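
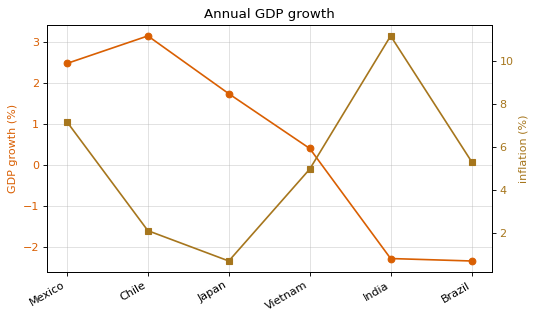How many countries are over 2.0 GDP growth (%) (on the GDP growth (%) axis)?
Above 2.0: Mexico, Chile.

2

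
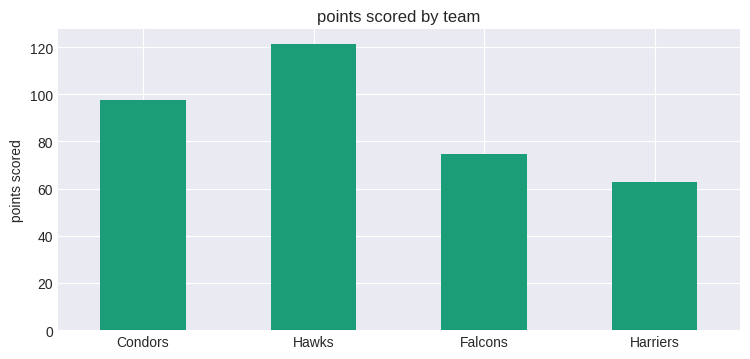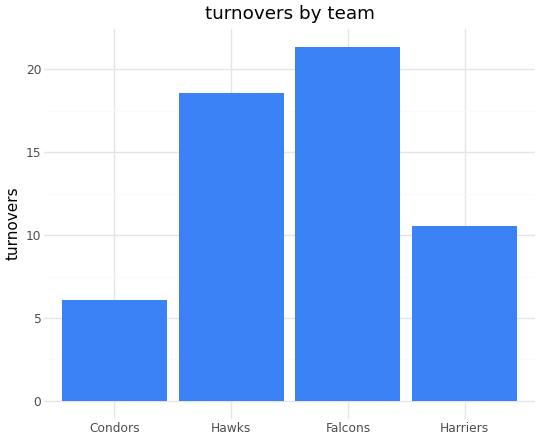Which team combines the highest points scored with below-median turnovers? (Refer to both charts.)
Chart 2 median turnovers ≈ 14; below-median teams: Condors, Harriers. Among those, Condors has the highest points scored (≈ 100).

Condors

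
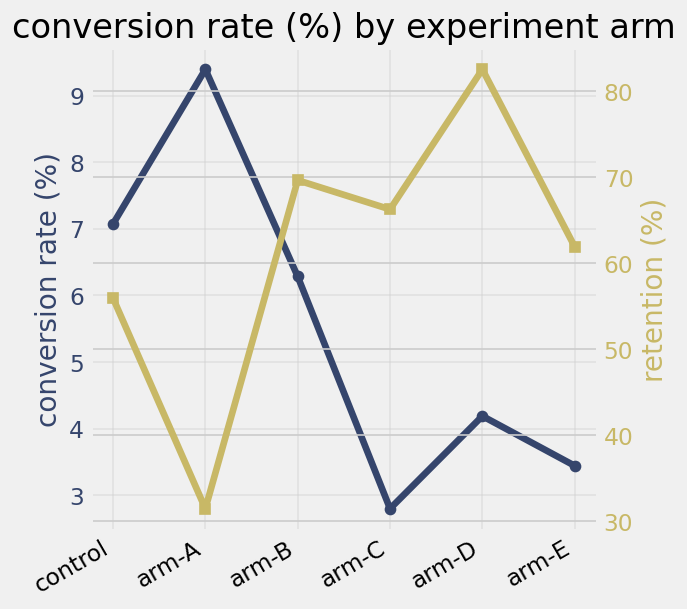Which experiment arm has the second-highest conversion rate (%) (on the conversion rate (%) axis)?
control

Top 3 (on the conversion rate (%) axis): arm-A ≈ 9, control ≈ 7, arm-B ≈ 6.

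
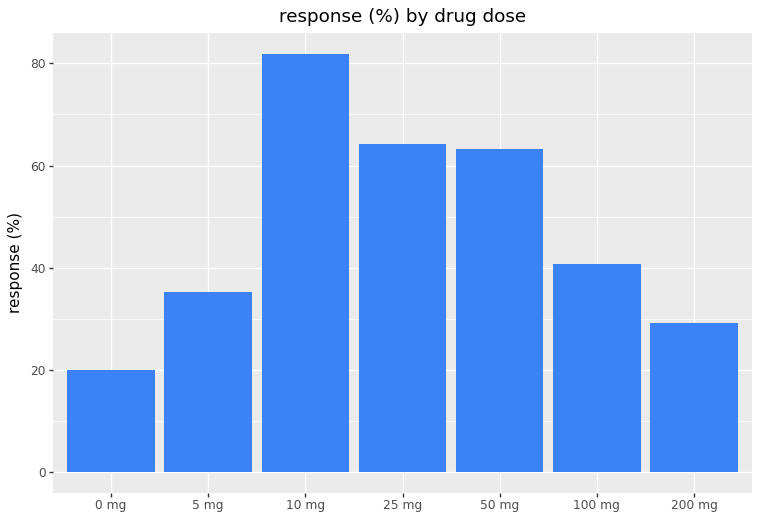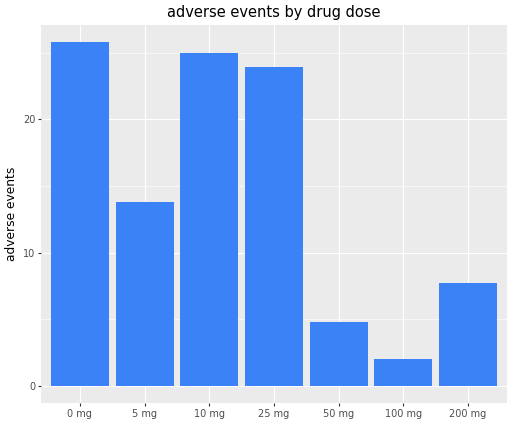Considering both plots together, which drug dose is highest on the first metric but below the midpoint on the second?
50 mg

Chart 2 median adverse events ≈ 15; below-median drug doses: 50 mg, 100 mg, 200 mg. Among those, 50 mg has the highest response (%) (≈ 60).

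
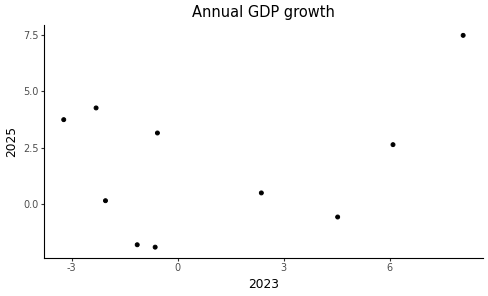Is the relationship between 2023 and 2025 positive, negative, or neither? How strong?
positive, weak

Points are positively correlated; weak (|r| ≈ 0.3).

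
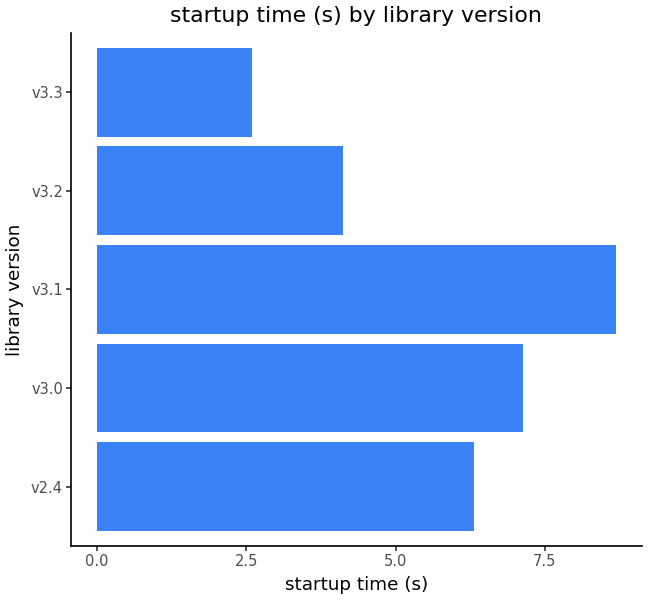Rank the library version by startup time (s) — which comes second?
v3.0

Top 3: v3.1 ≈ 9, v3.0 ≈ 7, v2.4 ≈ 6.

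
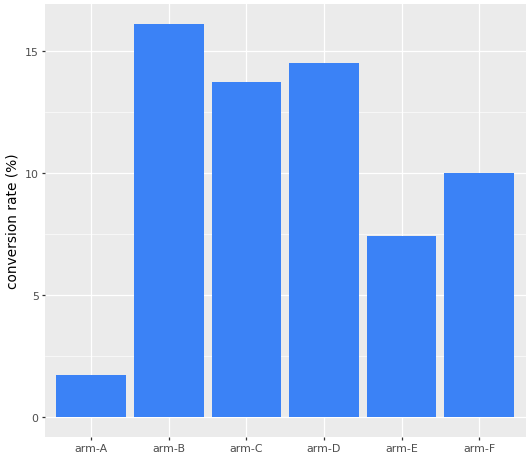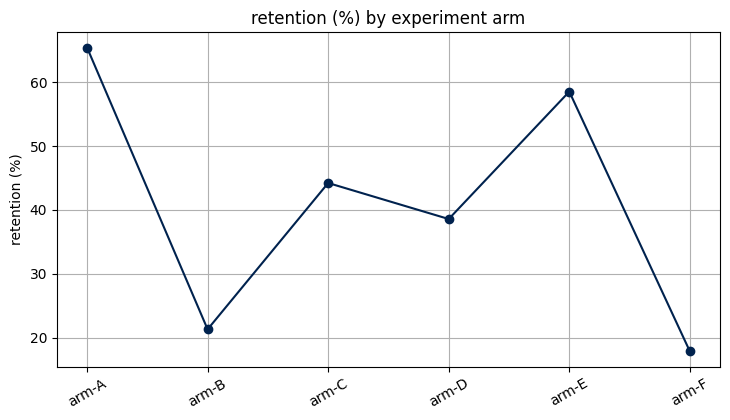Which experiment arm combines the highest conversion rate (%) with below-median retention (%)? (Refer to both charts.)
Chart 2 median retention (%) ≈ 40; below-median experiment arms: arm-B, arm-D, arm-F. Among those, arm-B has the highest conversion rate (%) (≈ 16).

arm-B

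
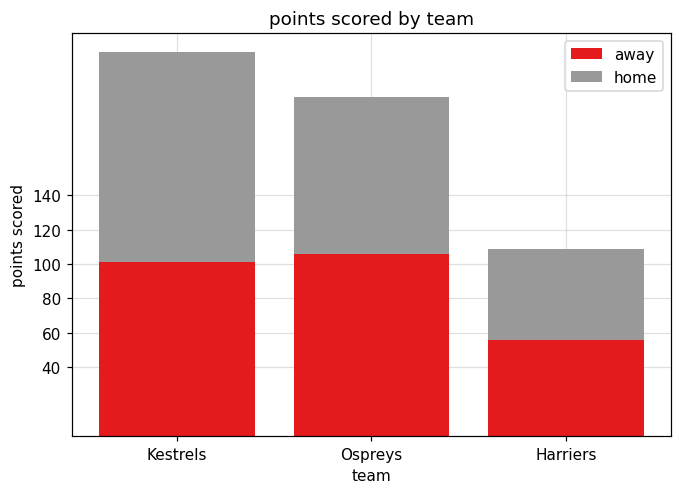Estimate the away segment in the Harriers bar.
≈ 60

away top ≈ 60, bottom ≈ 0; segment ≈ 60.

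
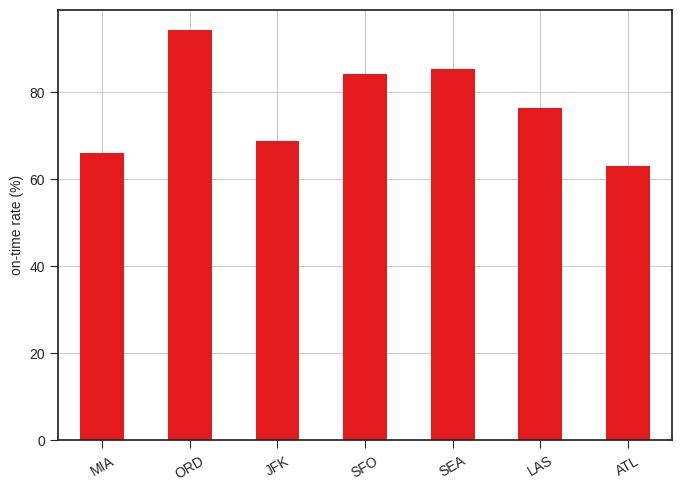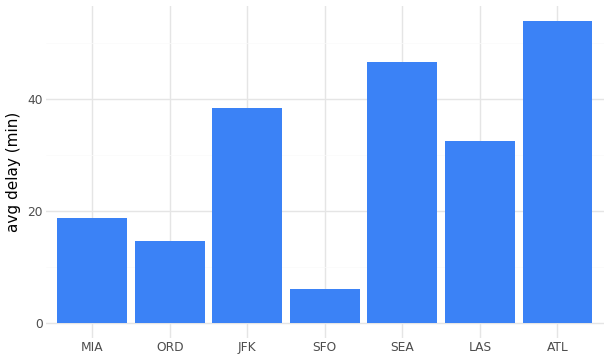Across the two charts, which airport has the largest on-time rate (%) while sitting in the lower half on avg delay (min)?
ORD

Chart 2 median avg delay (min) ≈ 35; below-median airports: MIA, ORD, SFO. Among those, ORD has the highest on-time rate (%) (≈ 90).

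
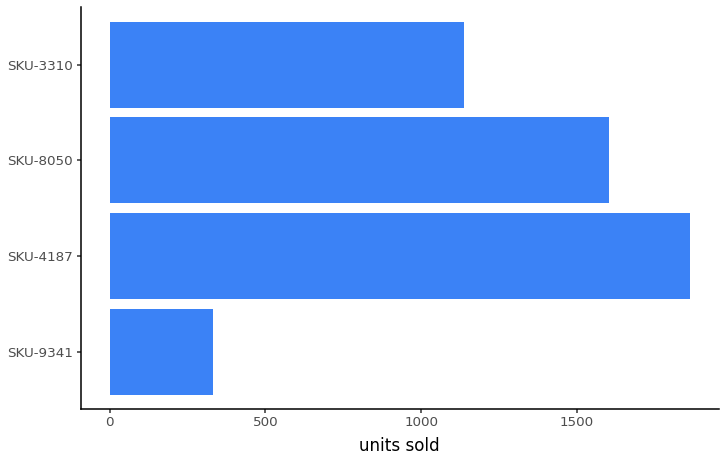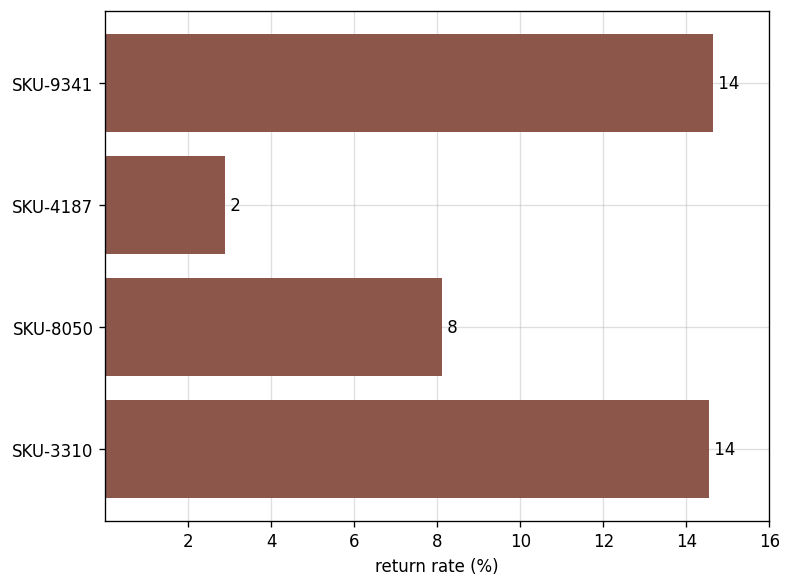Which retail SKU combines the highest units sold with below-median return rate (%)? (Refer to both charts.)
SKU-4187

Chart 2 median return rate (%) ≈ 12; below-median retail SKUs: SKU-4187, SKU-8050. Among those, SKU-4187 has the highest units sold (≈ 1800).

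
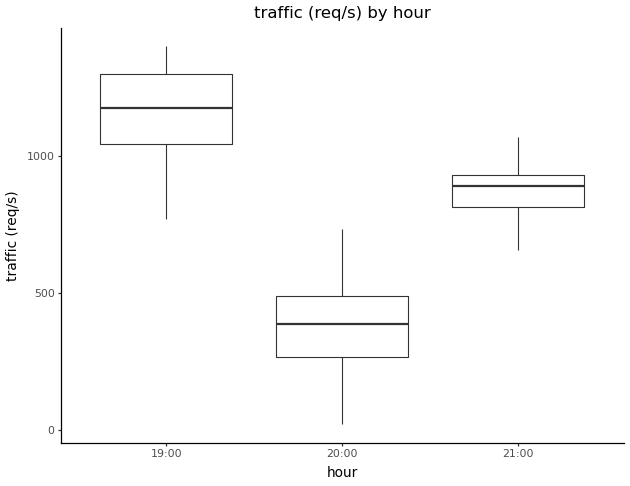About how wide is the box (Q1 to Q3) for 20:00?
Q3 ≈ 500, Q1 ≈ 300; IQR ≈ 200.

≈ 200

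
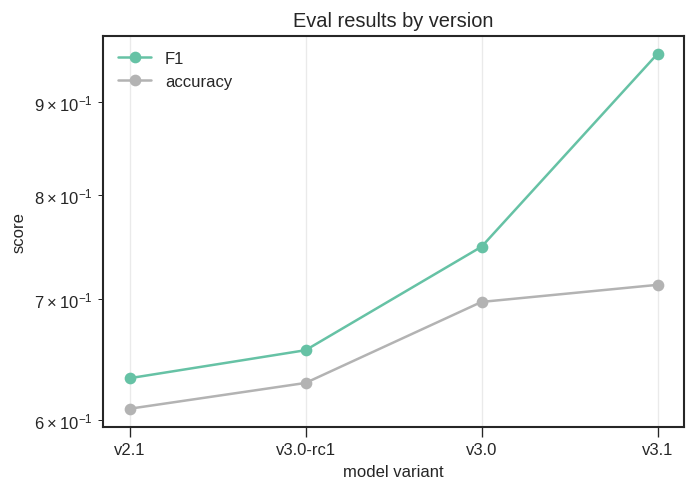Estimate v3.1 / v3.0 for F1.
v3.1 ≈ 0.95, v3.0 ≈ 0.75; 0.95/0.75 ≈ 1.27.

≈ 1.27×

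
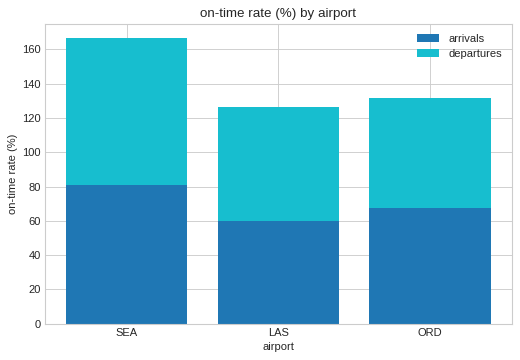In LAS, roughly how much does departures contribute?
departures top ≈ 120, bottom ≈ 60; segment ≈ 60.

≈ 60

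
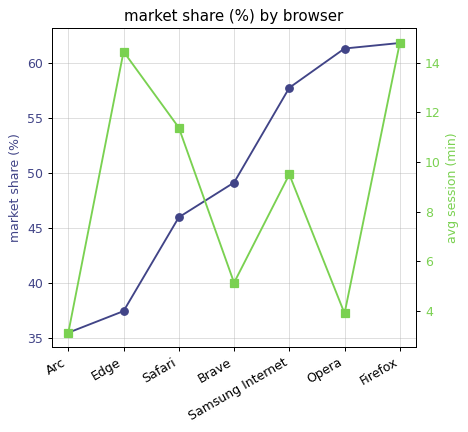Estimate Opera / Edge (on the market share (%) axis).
Opera ≈ 60, Edge ≈ 35; 60/35 ≈ 1.71.

≈ 1.71×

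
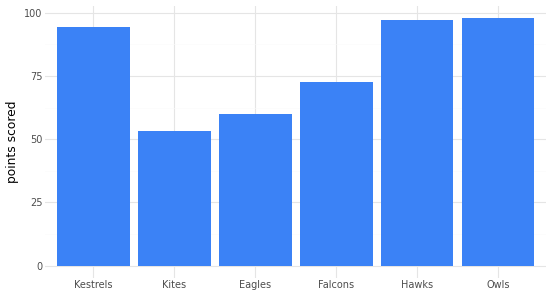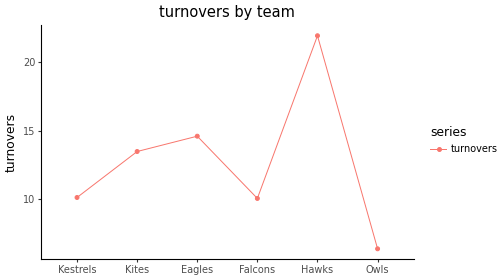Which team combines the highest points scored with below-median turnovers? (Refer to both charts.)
Chart 2 median turnovers ≈ 10; below-median teams: Kestrels, Falcons, Owls. Among those, Owls has the highest points scored (≈ 100).

Owls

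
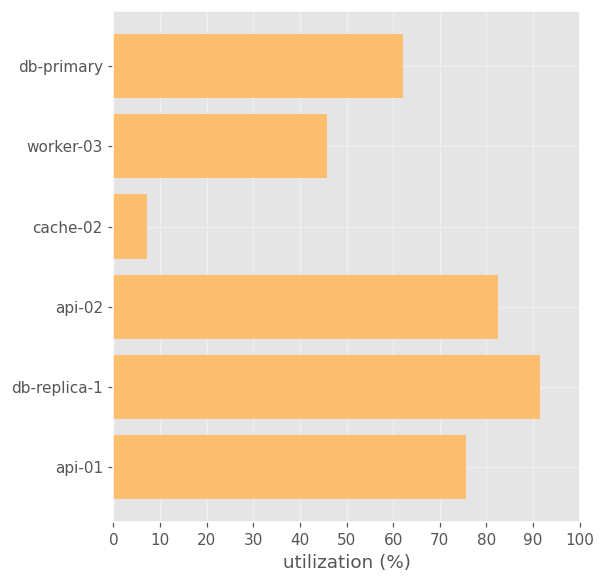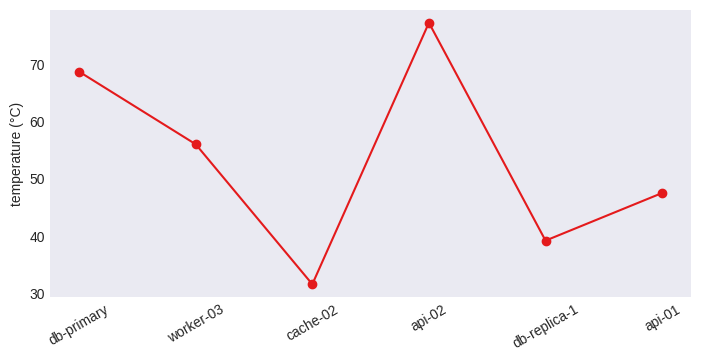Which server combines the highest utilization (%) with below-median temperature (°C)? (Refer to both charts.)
Chart 2 median temperature (°C) ≈ 50; below-median servers: cache-02, db-replica-1, api-01. Among those, db-replica-1 has the highest utilization (%) (≈ 90).

db-replica-1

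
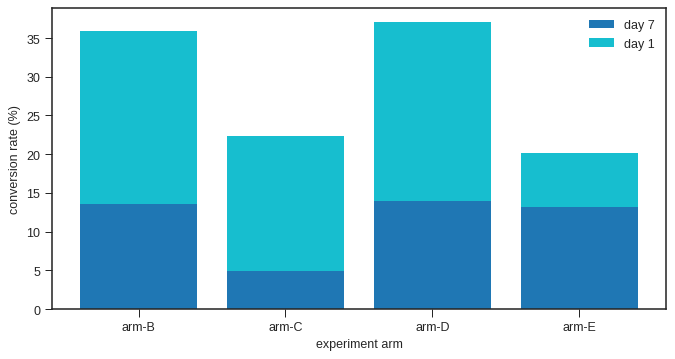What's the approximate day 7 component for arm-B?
≈ 15

day 7 top ≈ 15, bottom ≈ 0; segment ≈ 15.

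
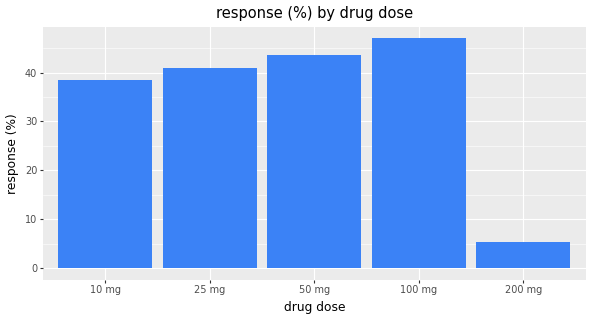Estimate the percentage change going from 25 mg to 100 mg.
≈ +12.5%

25 mg ≈ 40, 100 mg ≈ 45; (45 − 40) / 40 ≈ +12.5%.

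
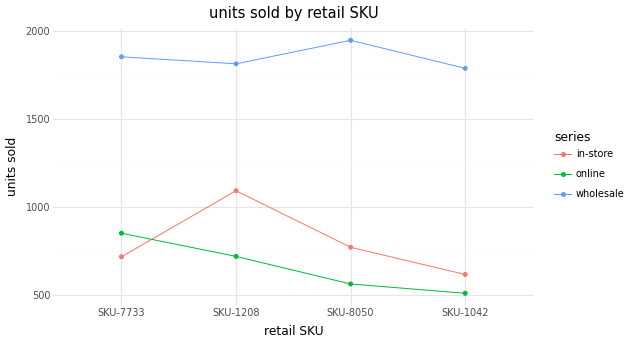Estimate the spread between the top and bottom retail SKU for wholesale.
≈ 200

Max SKU-8050 ≈ 2000, min SKU-1042 ≈ 1800; range ≈ 200.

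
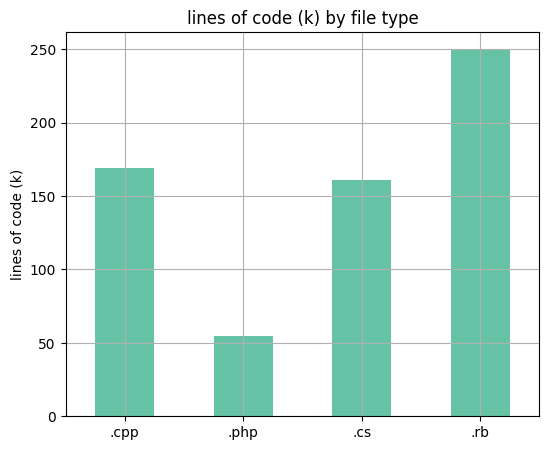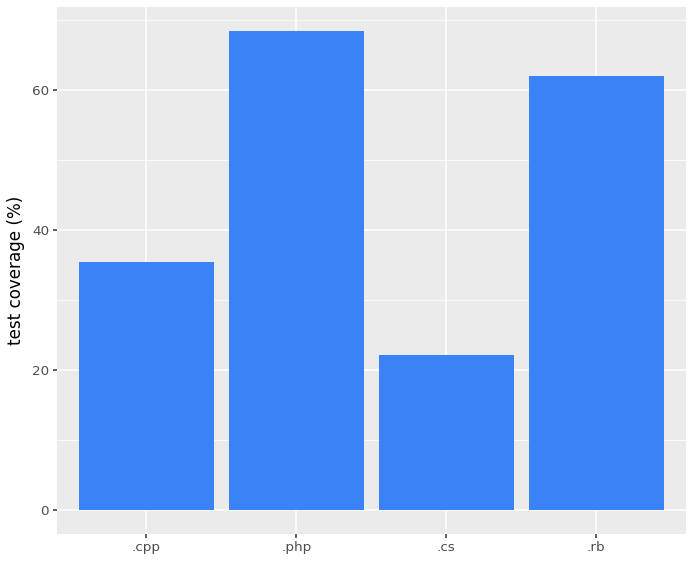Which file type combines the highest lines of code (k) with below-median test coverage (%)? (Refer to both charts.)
.cpp

Chart 2 median test coverage (%) ≈ 50; below-median file types: .cpp, .cs. Among those, .cpp has the highest lines of code (k) (≈ 175).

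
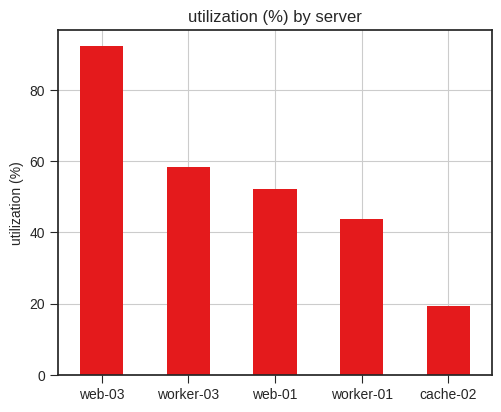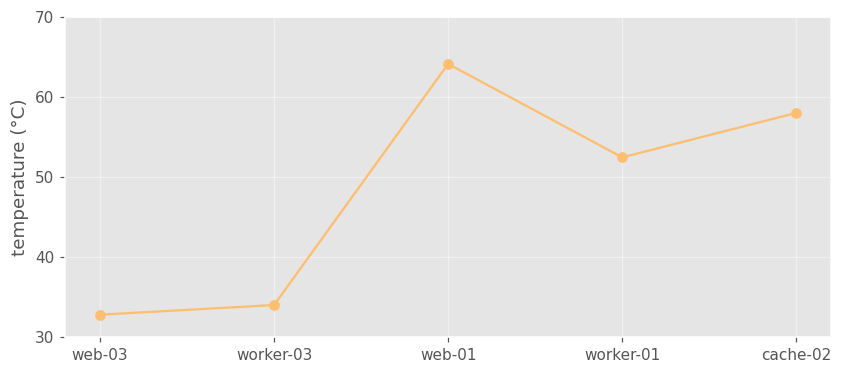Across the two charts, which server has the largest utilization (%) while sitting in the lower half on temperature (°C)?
web-03

Chart 2 median temperature (°C) ≈ 50; below-median servers: web-03, worker-03. Among those, web-03 has the highest utilization (%) (≈ 90).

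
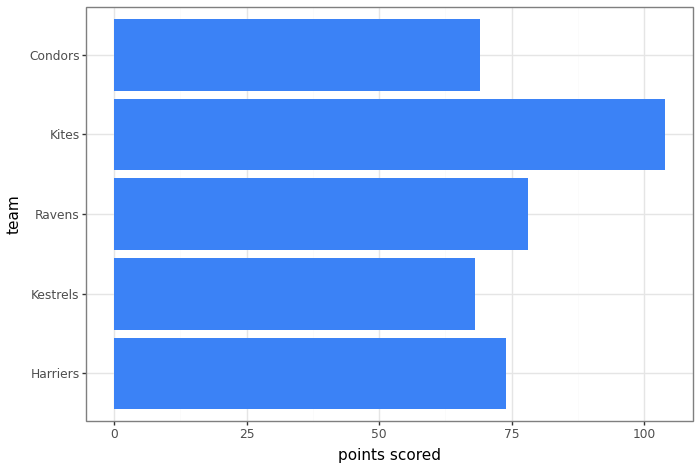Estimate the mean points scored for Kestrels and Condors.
(70 + 70) / 2 ≈ 70.

≈ 70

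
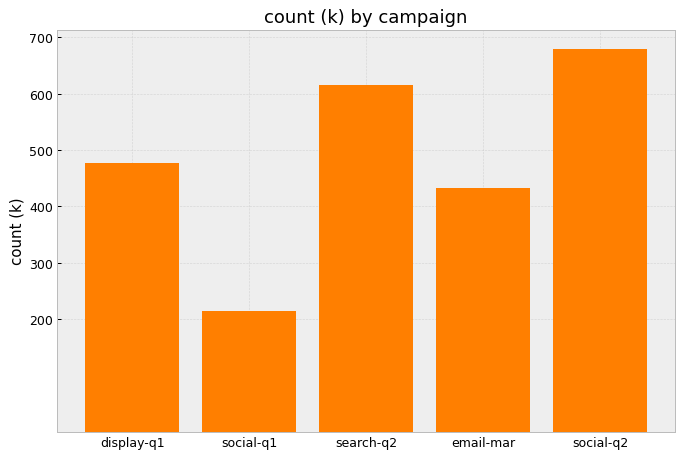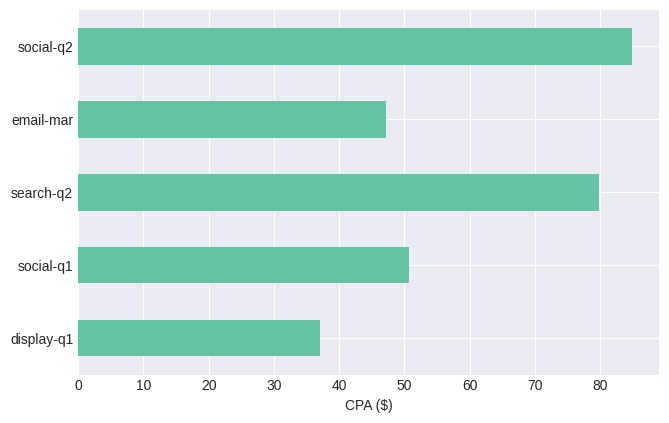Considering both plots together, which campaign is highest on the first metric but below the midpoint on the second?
display-q1

Chart 2 median CPA ($) ≈ 50; below-median campaigns: display-q1, email-mar. Among those, display-q1 has the highest count (k) (≈ 500).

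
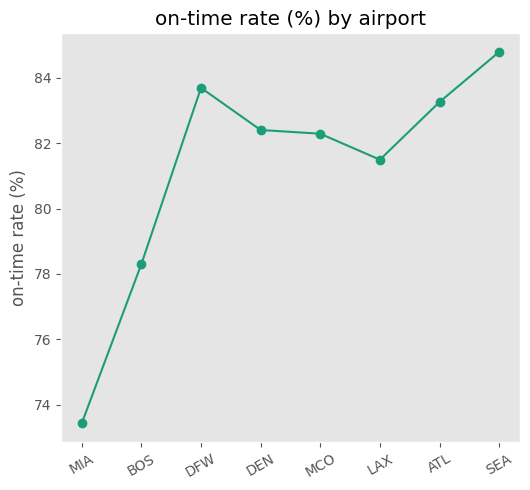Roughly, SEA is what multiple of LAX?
≈ 1.05×

SEA ≈ 85, LAX ≈ 81; 85/81 ≈ 1.05.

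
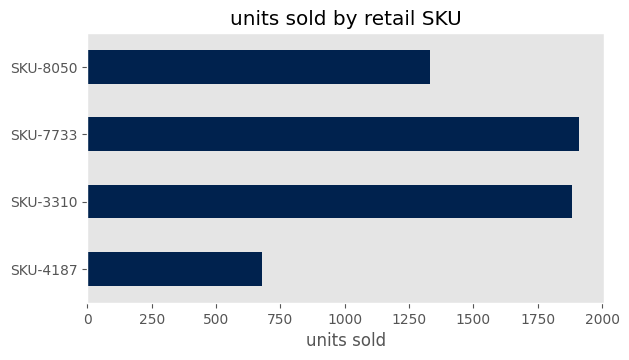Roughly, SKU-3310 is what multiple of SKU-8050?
≈ 1.29×

SKU-3310 ≈ 1800, SKU-8050 ≈ 1400; 1800/1400 ≈ 1.29.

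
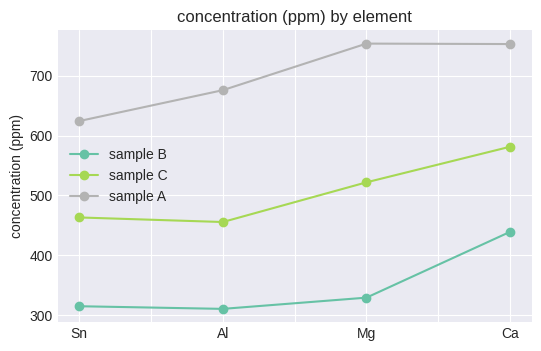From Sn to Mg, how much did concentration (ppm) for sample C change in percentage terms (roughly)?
≈ +11.1%

Sn ≈ 450, Mg ≈ 500; (500 − 450) / 450 ≈ +11.1%.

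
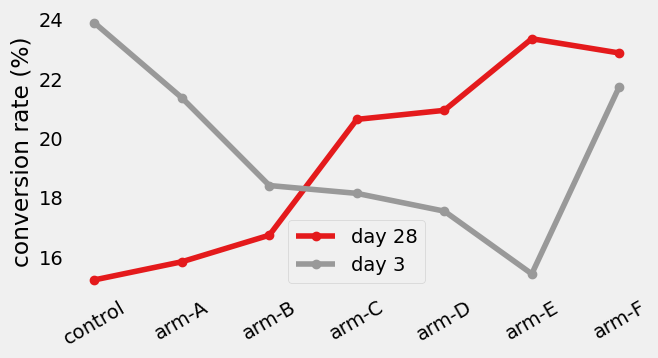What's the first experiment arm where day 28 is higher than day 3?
arm-B: day 28 ≈ 17 vs day 3 ≈ 18 (not yet); arm-C: day 28 ≈ 21 vs day 3 ≈ 18 (first crossover).

arm-C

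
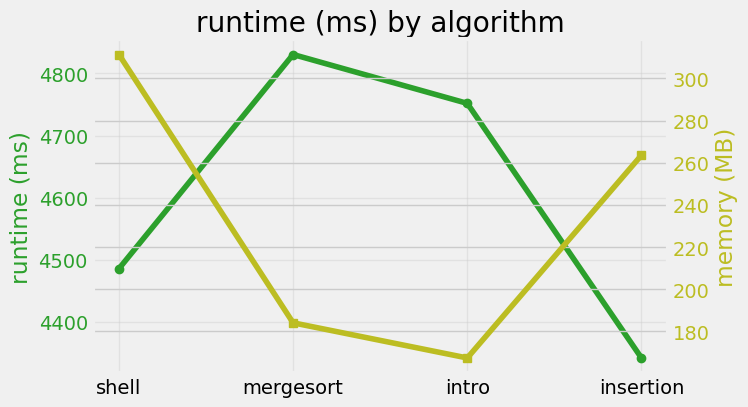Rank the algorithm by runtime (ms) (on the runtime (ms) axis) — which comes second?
Top 3 (on the runtime (ms) axis): mergesort ≈ 4850, intro ≈ 4750, shell ≈ 4500.

intro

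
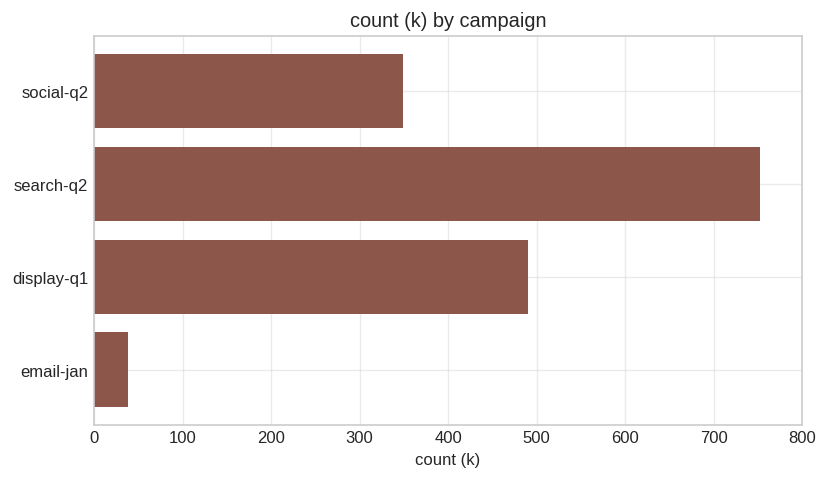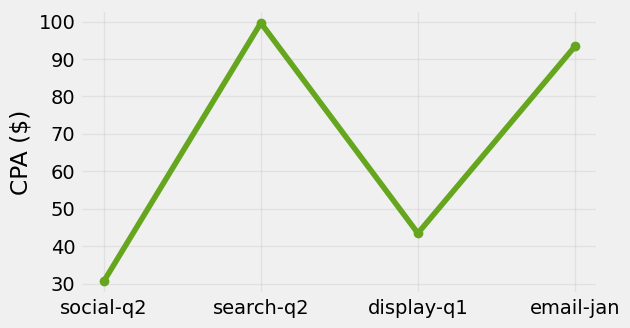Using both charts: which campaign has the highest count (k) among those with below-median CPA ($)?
display-q1

Chart 2 median CPA ($) ≈ 70; below-median campaigns: social-q2, display-q1. Among those, display-q1 has the highest count (k) (≈ 500).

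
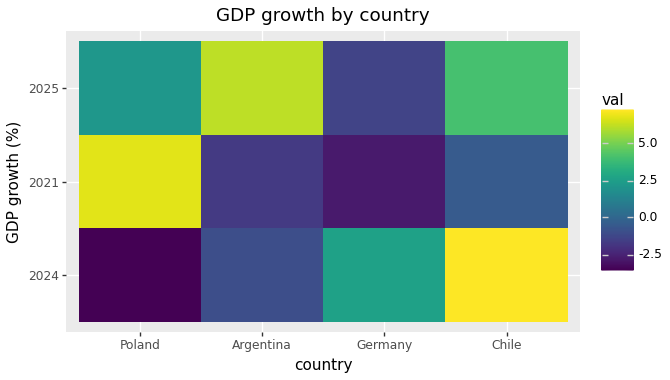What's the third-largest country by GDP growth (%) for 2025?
Top 4 for 2025: Argentina ≈ 6, Chile ≈ 4, Poland ≈ 2, Germany ≈ -1.

Poland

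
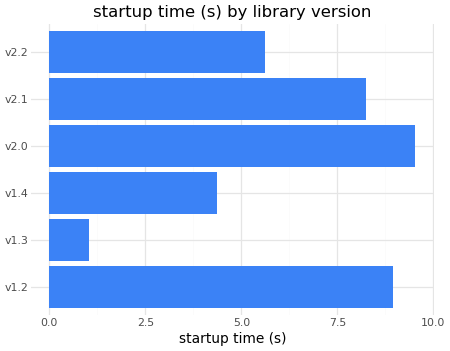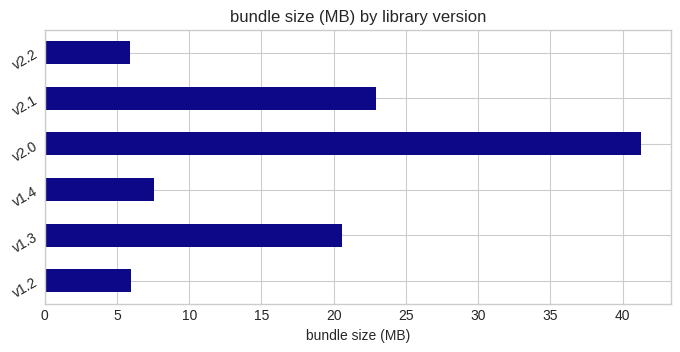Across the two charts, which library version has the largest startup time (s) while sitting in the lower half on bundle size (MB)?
Chart 2 median bundle size (MB) ≈ 15; below-median library versions: v1.2, v1.4, v2.2. Among those, v1.2 has the highest startup time (s) (≈ 9).

v1.2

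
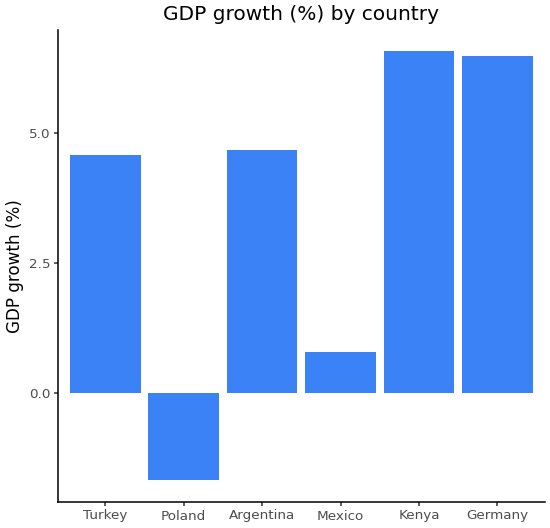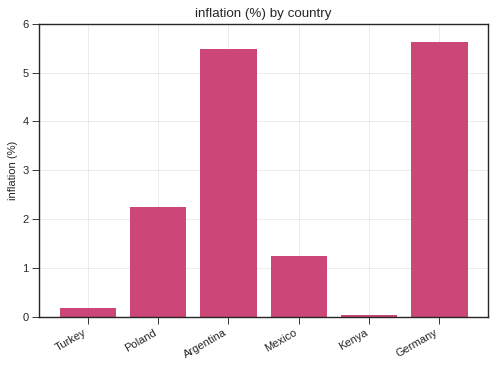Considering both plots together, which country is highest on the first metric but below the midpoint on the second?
Kenya

Chart 2 median inflation (%) ≈ 2; below-median countries: Turkey, Mexico, Kenya. Among those, Kenya has the highest GDP growth (%) (≈ 7).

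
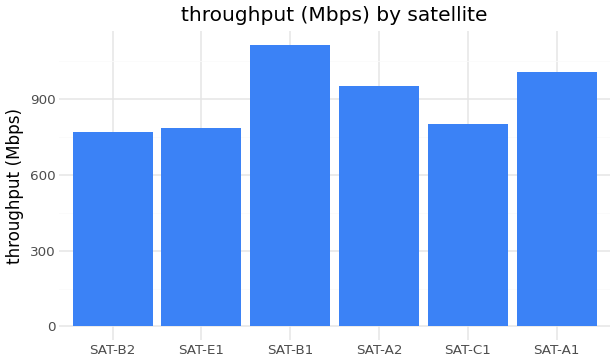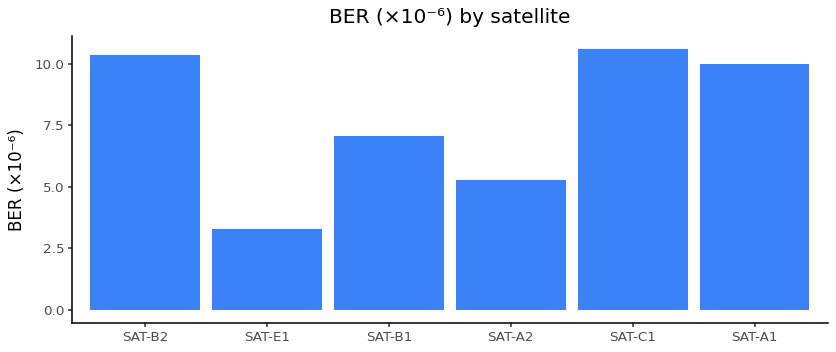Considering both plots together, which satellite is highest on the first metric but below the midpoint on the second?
Chart 2 median BER (×10⁻⁶) ≈ 9; below-median satellites: SAT-E1, SAT-B1, SAT-A2. Among those, SAT-B1 has the highest throughput (Mbps) (≈ 1200).

SAT-B1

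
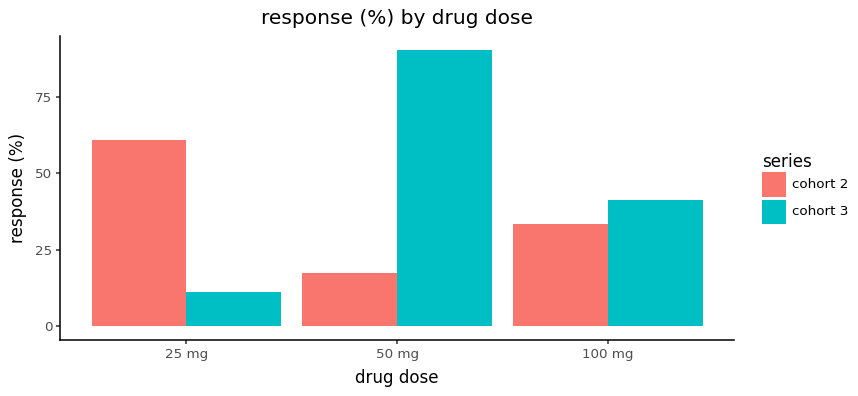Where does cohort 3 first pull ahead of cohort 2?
25 mg: cohort 3 ≈ 10 vs cohort 2 ≈ 60 (not yet); 50 mg: cohort 3 ≈ 90 vs cohort 2 ≈ 20 (first crossover).

50 mg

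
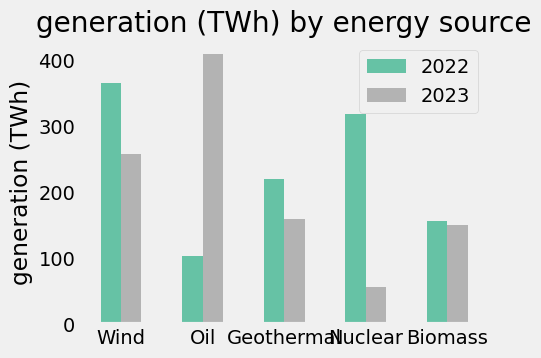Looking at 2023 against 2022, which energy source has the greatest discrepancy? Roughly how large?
Oil, ≈ 300 TWh

Oil: 2023 ≈ 400, 2022 ≈ 100 → gap ≈ 300. Next-largest (Nuclear) is only ≈ 250.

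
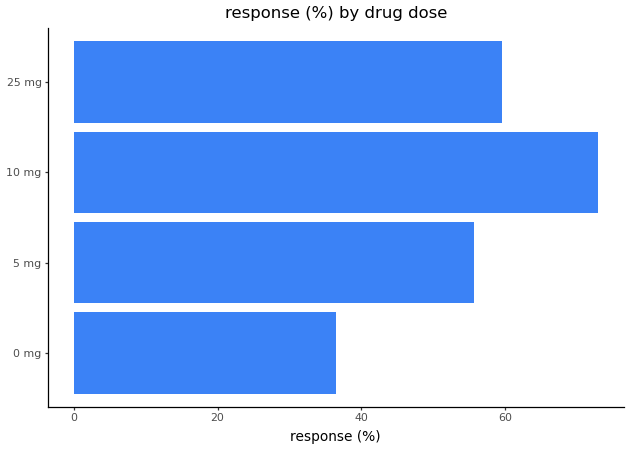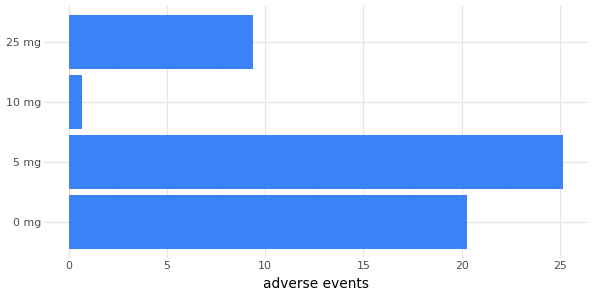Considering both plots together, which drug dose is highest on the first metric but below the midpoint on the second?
10 mg

Chart 2 median adverse events ≈ 15; below-median drug doses: 10 mg, 25 mg. Among those, 10 mg has the highest response (%) (≈ 70).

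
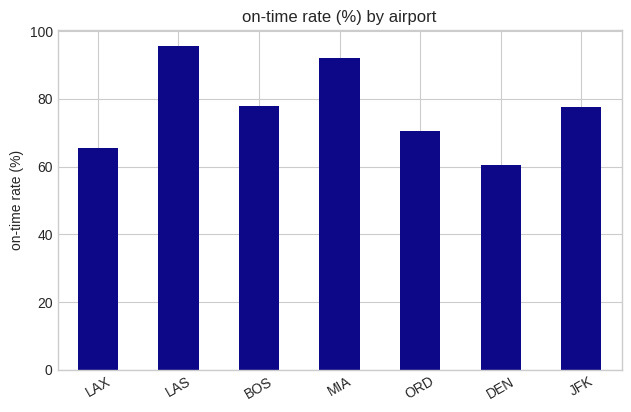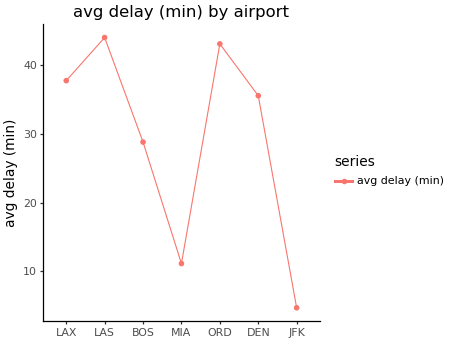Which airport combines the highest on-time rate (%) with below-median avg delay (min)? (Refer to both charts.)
Chart 2 median avg delay (min) ≈ 35; below-median airports: BOS, MIA, JFK. Among those, MIA has the highest on-time rate (%) (≈ 90).

MIA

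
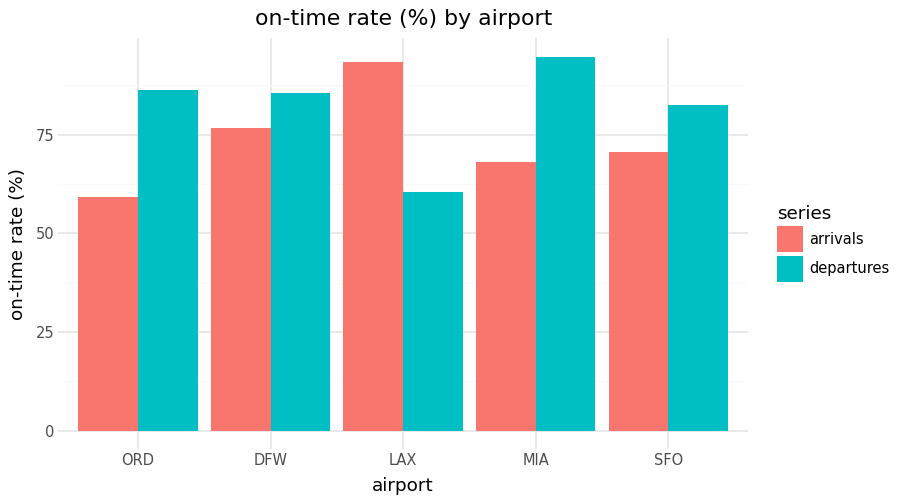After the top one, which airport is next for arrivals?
Top 3 for arrivals: LAX ≈ 90, DFW ≈ 80, SFO ≈ 70.

DFW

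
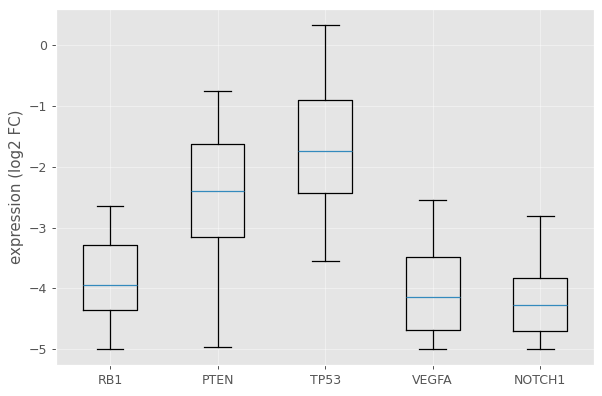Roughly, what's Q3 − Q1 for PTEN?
Q3 ≈ -1.5, Q1 ≈ -3.0; IQR ≈ 1.5.

≈ 1.5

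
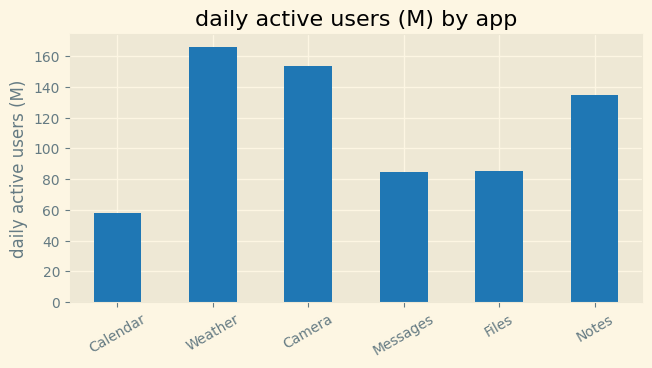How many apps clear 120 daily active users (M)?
3

Above 120: Weather, Camera, Notes.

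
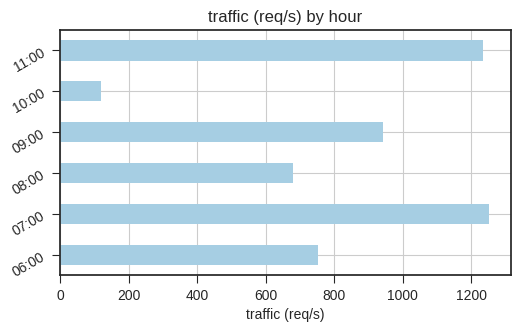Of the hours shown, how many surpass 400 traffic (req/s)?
Above 400: 06:00, 07:00, 08:00, 09:00, 11:00.

5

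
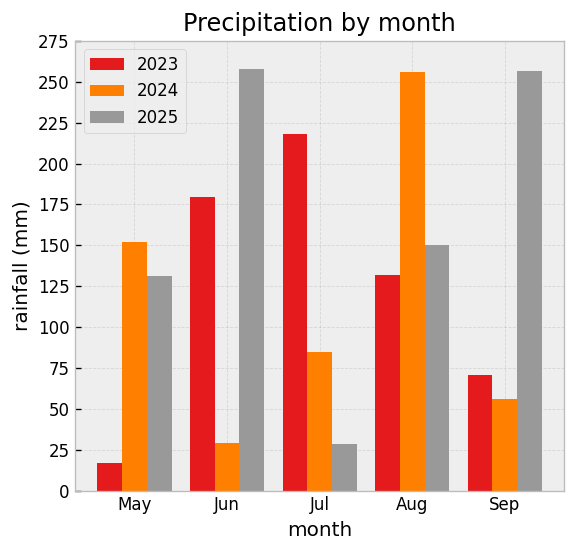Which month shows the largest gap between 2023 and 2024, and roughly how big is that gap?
Jun: 2023 ≈ 175, 2024 ≈ 25 → gap ≈ 150. Next-largest (May) is only ≈ 125.

Jun, ≈ 150 mm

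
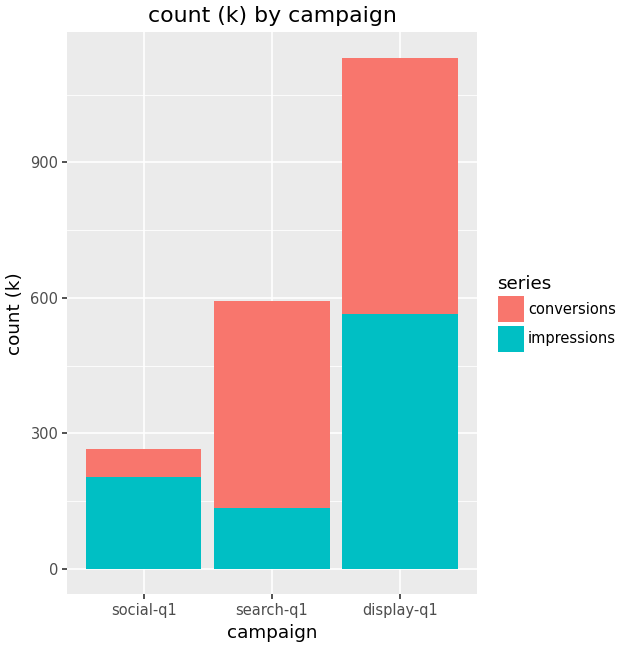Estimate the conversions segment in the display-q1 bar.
conversions top ≈ 1100, bottom ≈ 600; segment ≈ 500.

≈ 500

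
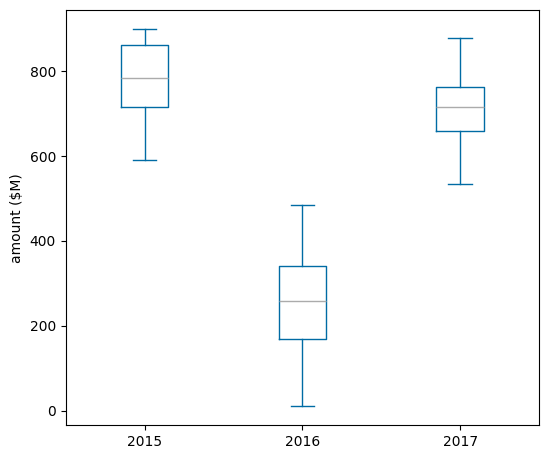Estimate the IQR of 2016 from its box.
Q3 ≈ 350, Q1 ≈ 150; IQR ≈ 200.

≈ 200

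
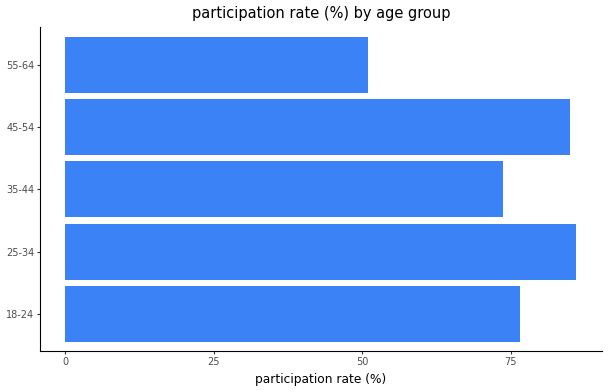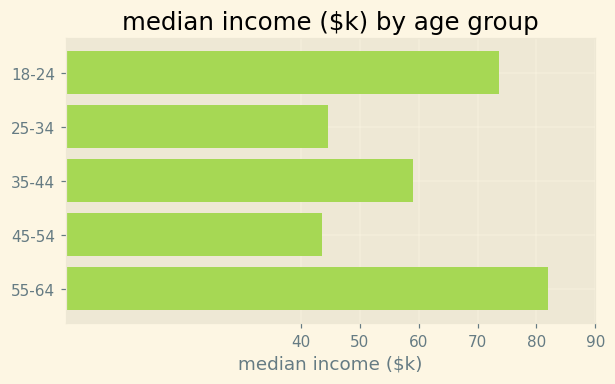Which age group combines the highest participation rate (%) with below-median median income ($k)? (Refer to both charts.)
25-34

Chart 2 median median income ($k) ≈ 60; below-median age groups: 25-34, 45-54. Among those, 25-34 has the highest participation rate (%) (≈ 90).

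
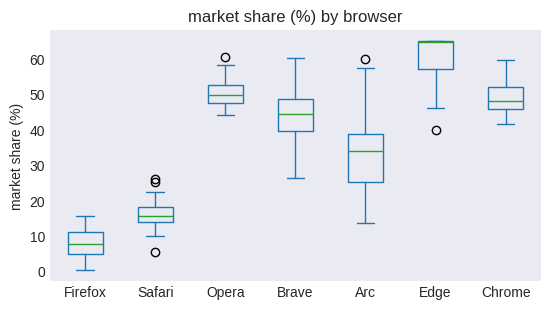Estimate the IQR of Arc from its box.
≈ 15

Q3 ≈ 40, Q1 ≈ 25; IQR ≈ 15.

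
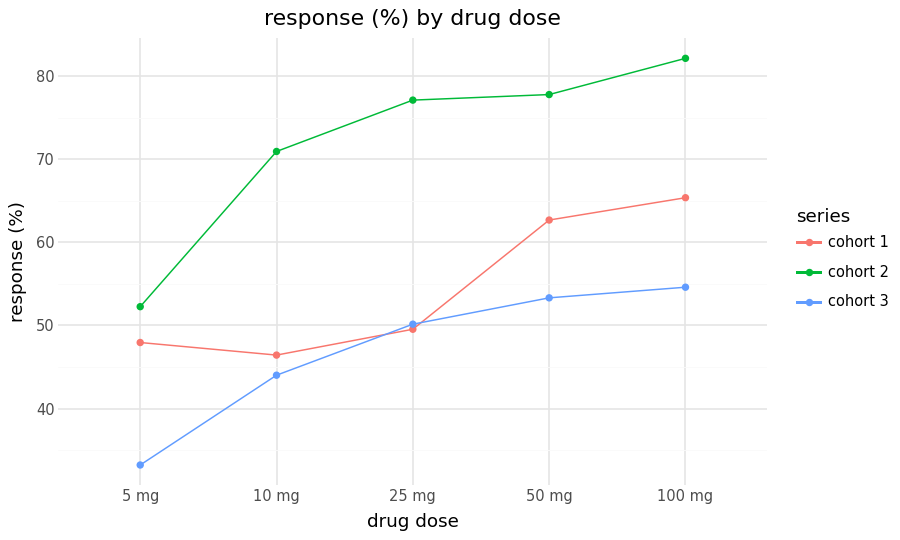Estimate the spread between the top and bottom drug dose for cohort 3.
≈ 20

Max 100 mg ≈ 55, min 5 mg ≈ 35; range ≈ 20.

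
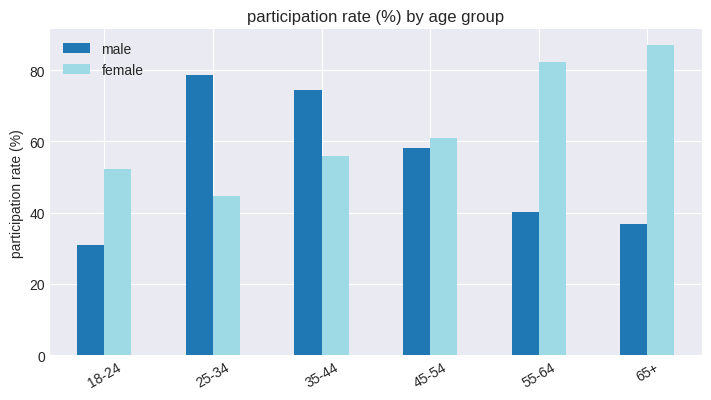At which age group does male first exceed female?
18-24: male ≈ 30 vs female ≈ 50 (not yet); 25-34: male ≈ 80 vs female ≈ 40 (first crossover).

25-34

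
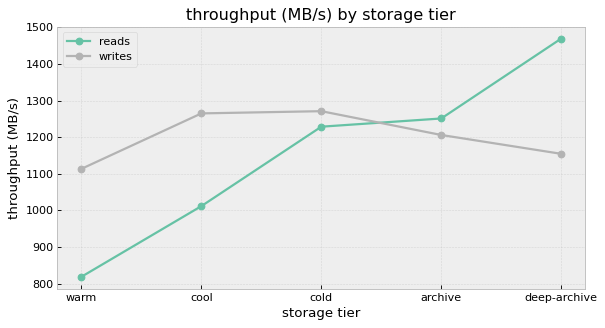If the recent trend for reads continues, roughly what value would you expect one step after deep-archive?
≈ 1650

Last three: 1200, 1300, 1500 → slope ≈ 150/step → next ≈ 1650.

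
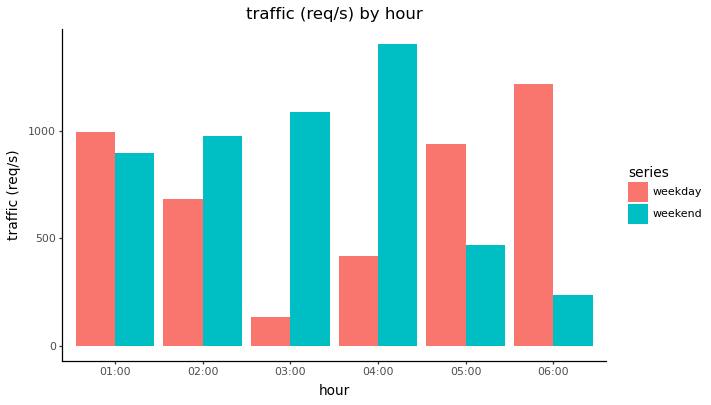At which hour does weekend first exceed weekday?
01:00: weekend ≈ 800 vs weekday ≈ 1000 (not yet); 02:00: weekend ≈ 1000 vs weekday ≈ 600 (first crossover).

02:00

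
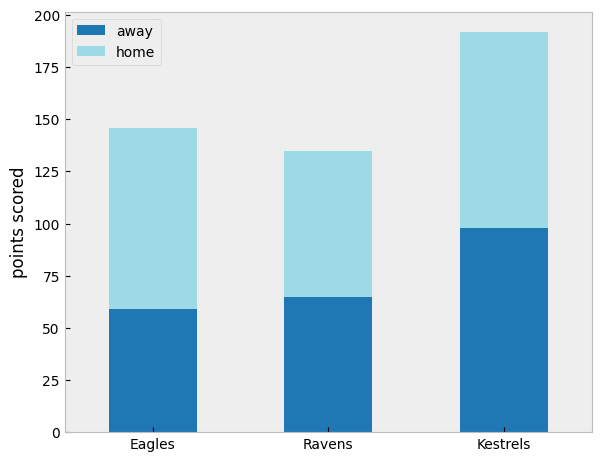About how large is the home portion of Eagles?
home top ≈ 140, bottom ≈ 60; segment ≈ 80.

≈ 80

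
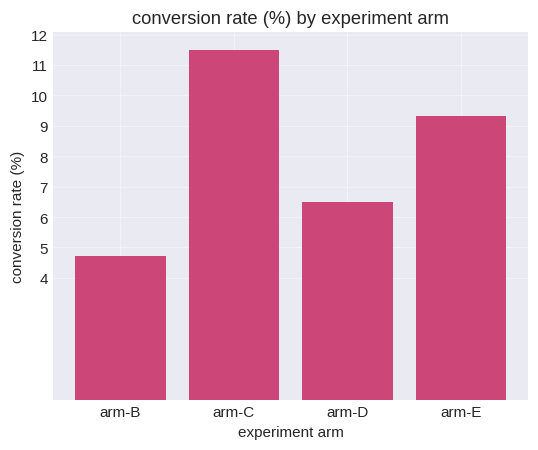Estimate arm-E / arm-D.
≈ 1.5×

arm-E ≈ 9, arm-D ≈ 6; 9/6 ≈ 1.5.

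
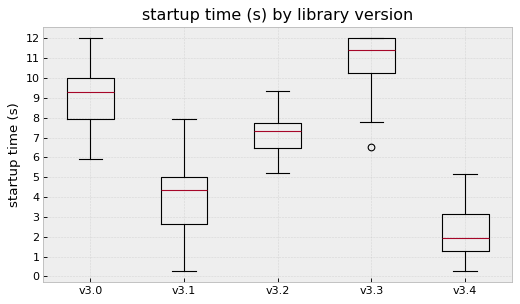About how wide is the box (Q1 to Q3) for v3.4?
Q3 ≈ 3, Q1 ≈ 1; IQR ≈ 2.

≈ 2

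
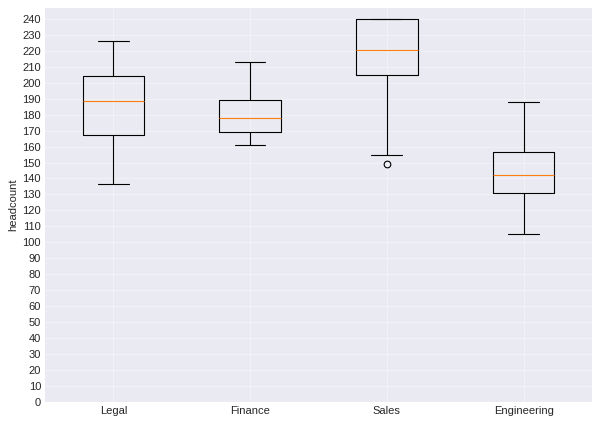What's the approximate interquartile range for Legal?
≈ 30

Q3 ≈ 200, Q1 ≈ 170; IQR ≈ 30.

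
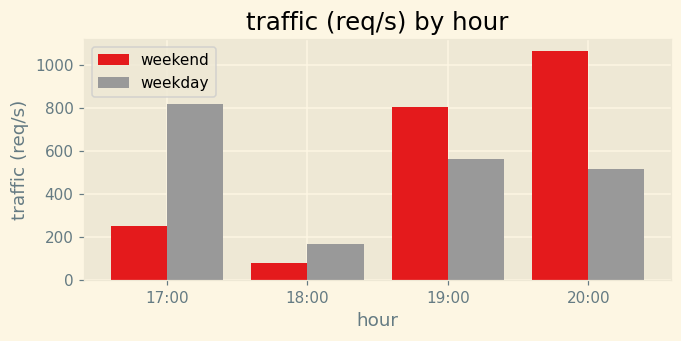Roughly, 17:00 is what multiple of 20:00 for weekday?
17:00 ≈ 800, 20:00 ≈ 500; 800/500 ≈ 1.6.

≈ 1.6×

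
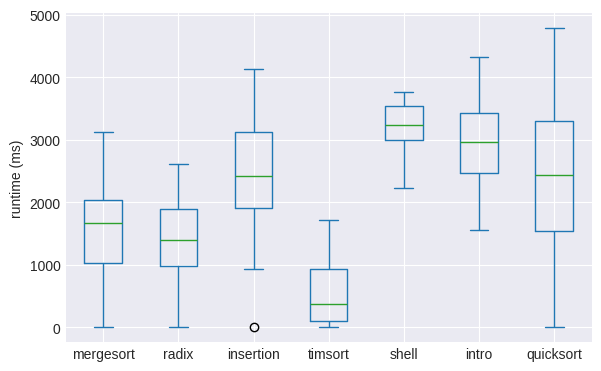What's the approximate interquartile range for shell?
Q3 ≈ 3500, Q1 ≈ 3000; IQR ≈ 500.

≈ 500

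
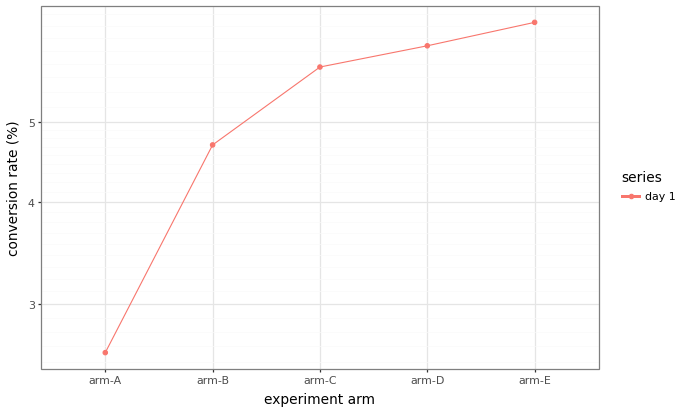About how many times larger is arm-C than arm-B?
arm-C ≈ 6.0, arm-B ≈ 4.5; 6.0/4.5 ≈ 1.33.

≈ 1.33×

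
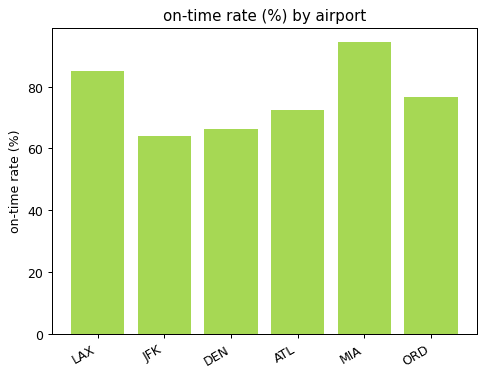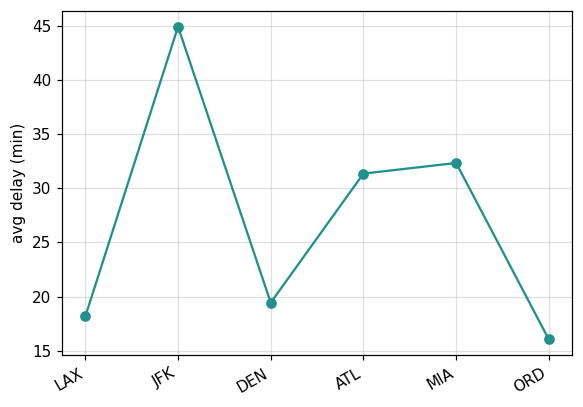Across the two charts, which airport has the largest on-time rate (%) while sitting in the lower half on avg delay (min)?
LAX

Chart 2 median avg delay (min) ≈ 25; below-median airports: LAX, DEN, ORD. Among those, LAX has the highest on-time rate (%) (≈ 90).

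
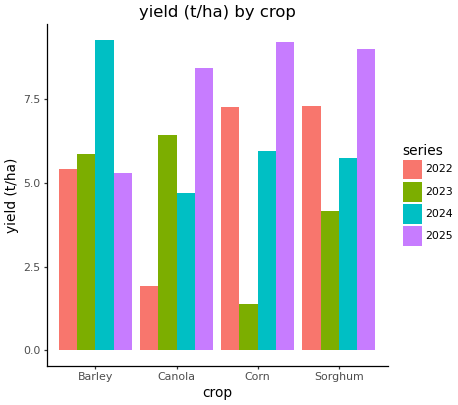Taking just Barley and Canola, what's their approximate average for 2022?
≈ 4

(5 + 2) / 2 ≈ 4.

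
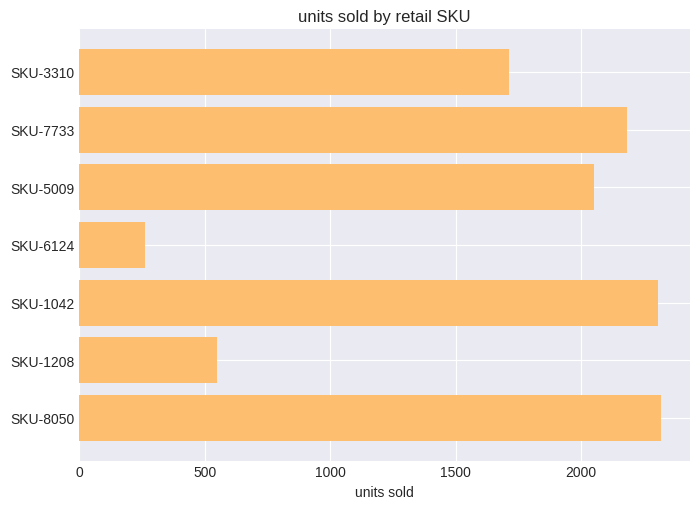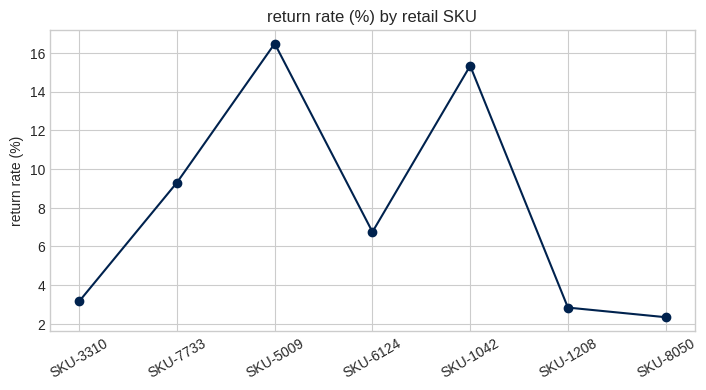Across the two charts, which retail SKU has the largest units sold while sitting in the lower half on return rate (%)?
SKU-8050

Chart 2 median return rate (%) ≈ 6; below-median retail SKUs: SKU-3310, SKU-1208, SKU-8050. Among those, SKU-8050 has the highest units sold (≈ 2500).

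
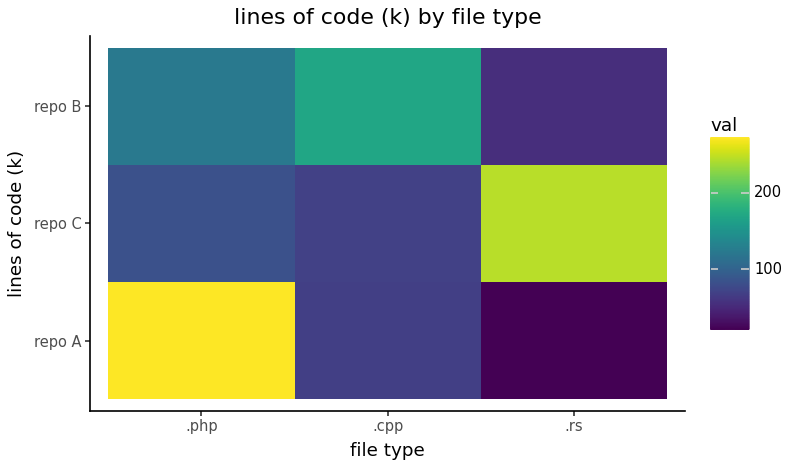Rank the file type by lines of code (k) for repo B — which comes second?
Top 3 for repo B: .cpp ≈ 175, .php ≈ 125, .rs ≈ 50.

.php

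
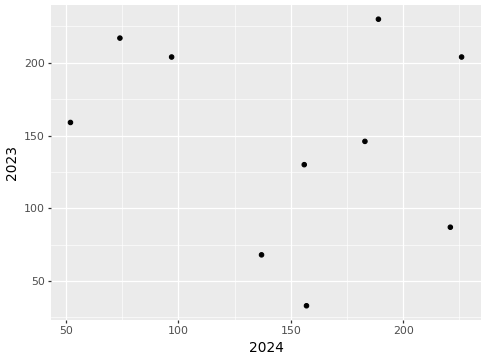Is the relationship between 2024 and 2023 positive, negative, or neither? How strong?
Points are roughly uncorrelated; weak (|r| ≈ 0.2).

no clear correlation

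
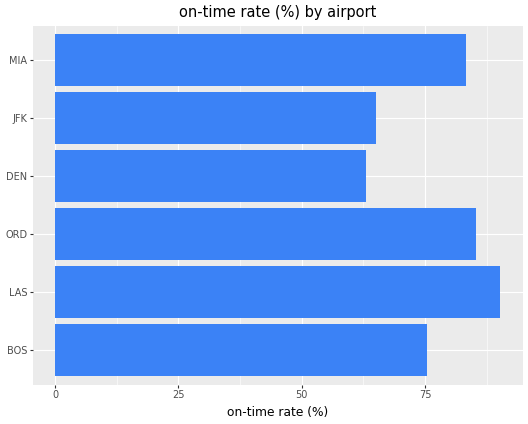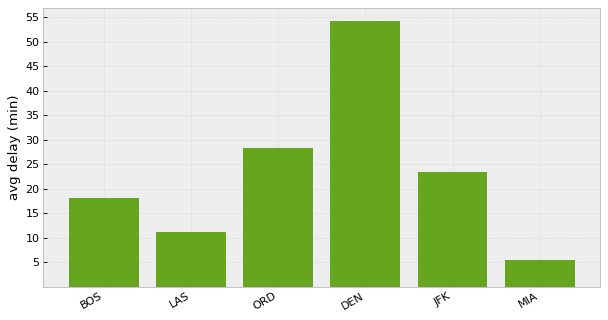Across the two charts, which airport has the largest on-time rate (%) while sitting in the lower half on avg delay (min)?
Chart 2 median avg delay (min) ≈ 20; below-median airports: BOS, LAS, MIA. Among those, LAS has the highest on-time rate (%) (≈ 90).

LAS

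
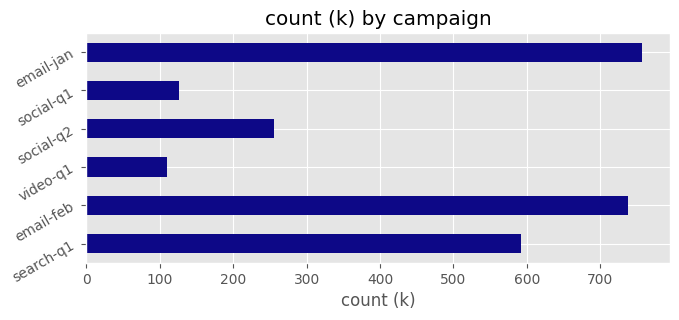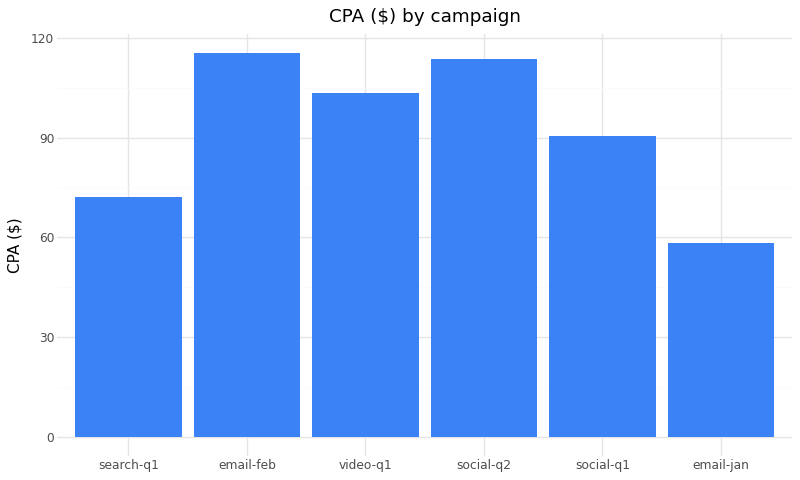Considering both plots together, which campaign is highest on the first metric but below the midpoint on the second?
email-jan

Chart 2 median CPA ($) ≈ 100; below-median campaigns: search-q1, social-q1, email-jan. Among those, email-jan has the highest count (k) (≈ 800).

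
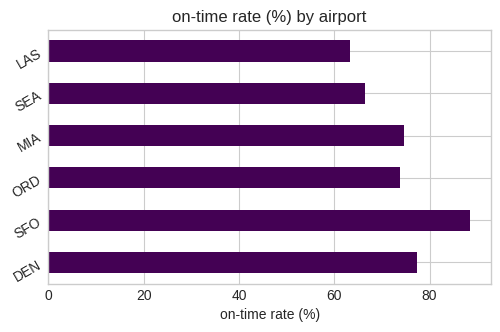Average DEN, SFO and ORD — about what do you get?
(80 + 90 + 70) / 3 ≈ 80.

≈ 80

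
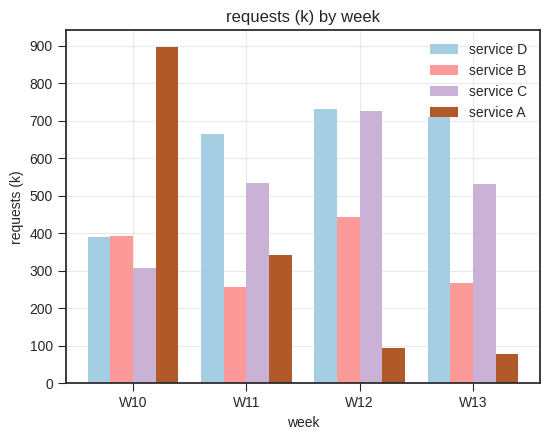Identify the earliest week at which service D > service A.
W10: service D ≈ 400 vs service A ≈ 900 (not yet); W11: service D ≈ 700 vs service A ≈ 300 (first crossover).

W11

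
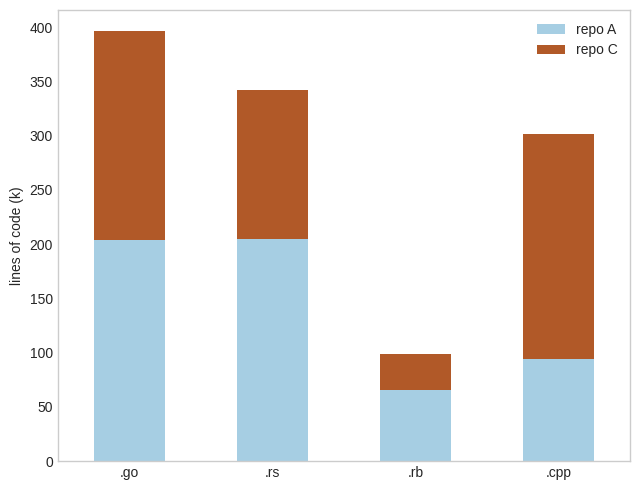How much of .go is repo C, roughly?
repo C top ≈ 400, bottom ≈ 200; segment ≈ 200.

≈ 200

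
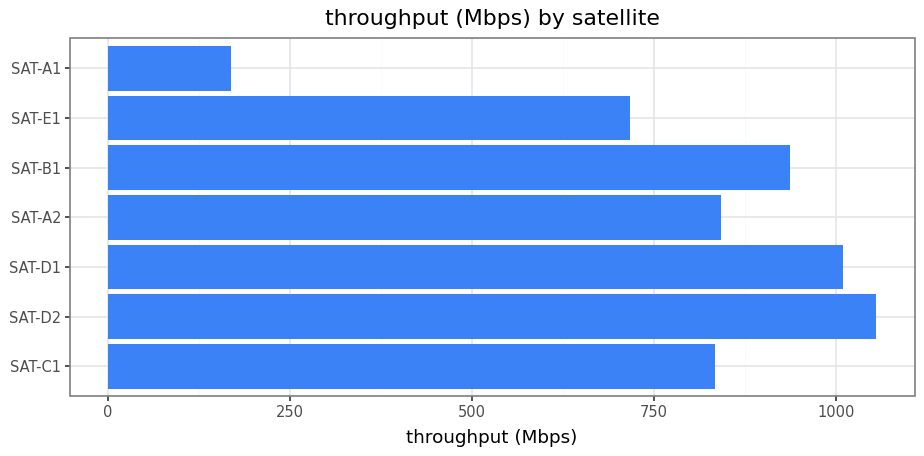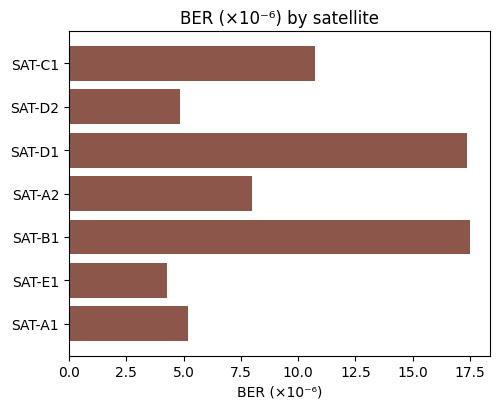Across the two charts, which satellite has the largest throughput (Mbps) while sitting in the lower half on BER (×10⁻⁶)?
SAT-D2

Chart 2 median BER (×10⁻⁶) ≈ 8; below-median satellites: SAT-D2, SAT-E1, SAT-A1. Among those, SAT-D2 has the highest throughput (Mbps) (≈ 1100).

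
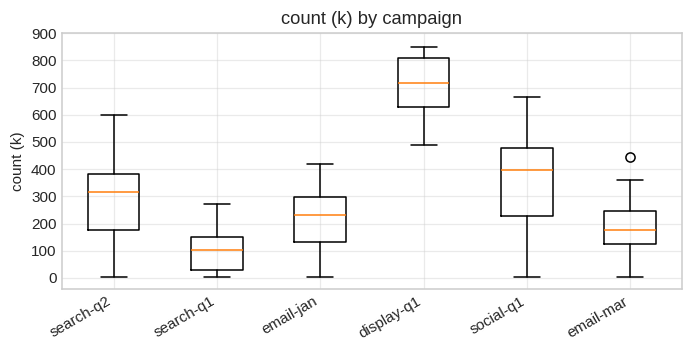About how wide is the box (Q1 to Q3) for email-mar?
Q3 ≈ 200, Q1 ≈ 100; IQR ≈ 100.

≈ 100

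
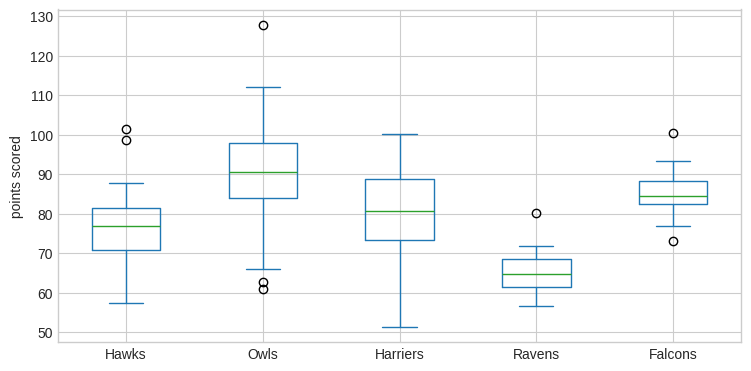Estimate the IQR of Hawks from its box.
Q3 ≈ 82, Q1 ≈ 70; IQR ≈ 12.

≈ 12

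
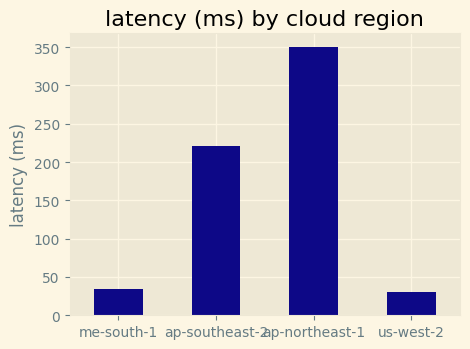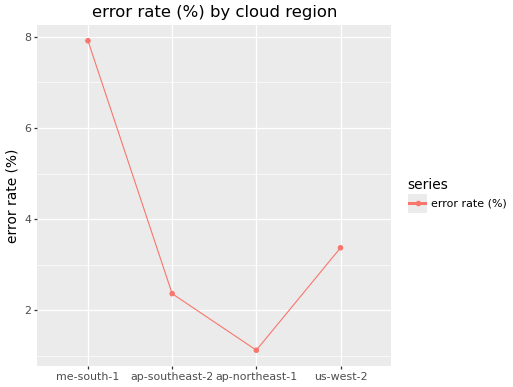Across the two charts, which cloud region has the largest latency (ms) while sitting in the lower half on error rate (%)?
ap-northeast-1

Chart 2 median error rate (%) ≈ 3; below-median cloud regions: ap-southeast-2, ap-northeast-1. Among those, ap-northeast-1 has the highest latency (ms) (≈ 350).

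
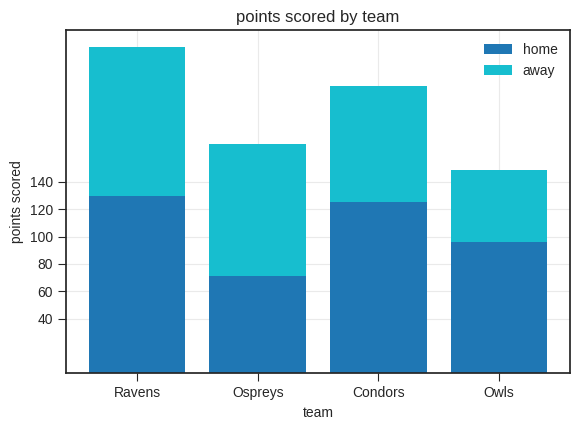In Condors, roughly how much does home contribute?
home top ≈ 120, bottom ≈ 0; segment ≈ 120.

≈ 120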